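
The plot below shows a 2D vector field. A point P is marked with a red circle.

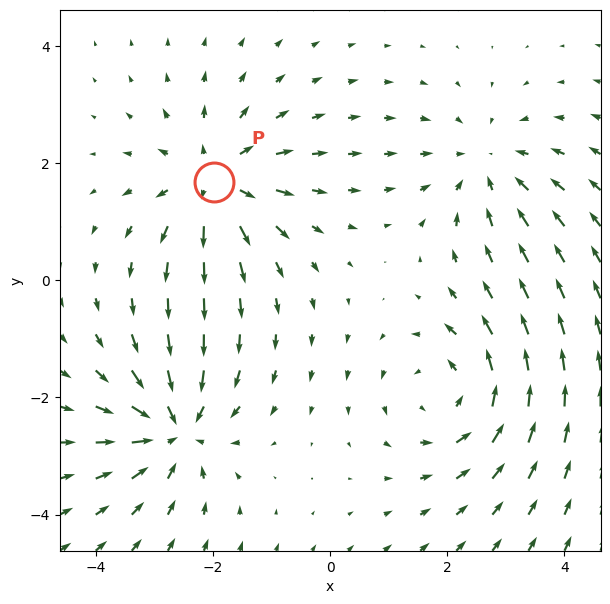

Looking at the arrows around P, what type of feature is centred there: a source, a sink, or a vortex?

At P (-2.0, 1.7) the arrows spread outward. Divergence about +4, curl ≈0 — positive divergence with near-zero curl is a source.

source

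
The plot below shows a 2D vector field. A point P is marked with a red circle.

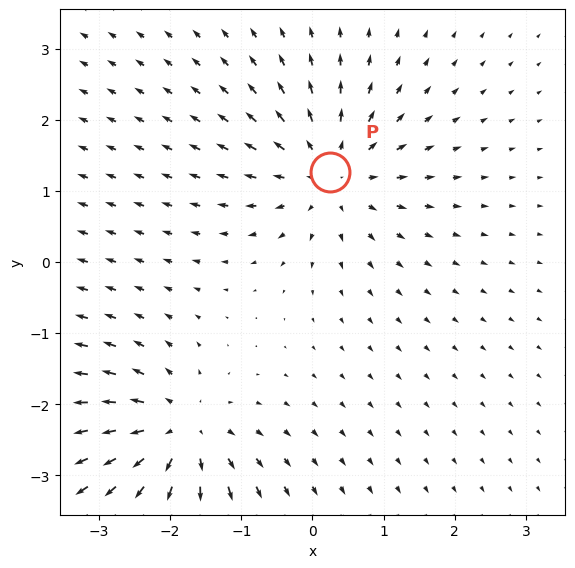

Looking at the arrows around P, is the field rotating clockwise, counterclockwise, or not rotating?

not rotating

Near P at (0.2, 1.3) the arrows show no circulation. The curl there is ≈0.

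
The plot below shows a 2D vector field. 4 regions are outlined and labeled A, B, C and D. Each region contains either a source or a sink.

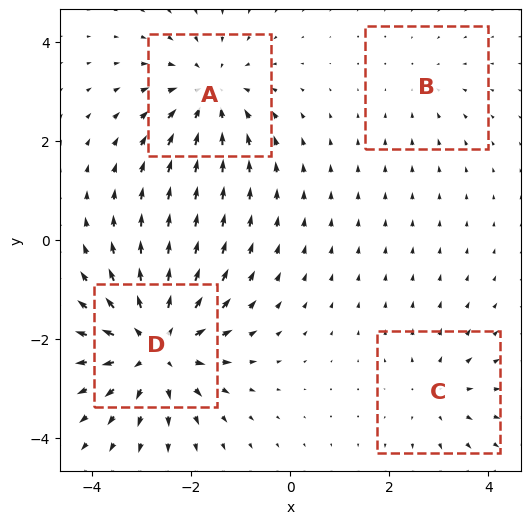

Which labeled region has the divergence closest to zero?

Divergence at each region's feature centre — A: about -5, B: about -2, C: about +3, D: about +6. Region B is closest to zero.

B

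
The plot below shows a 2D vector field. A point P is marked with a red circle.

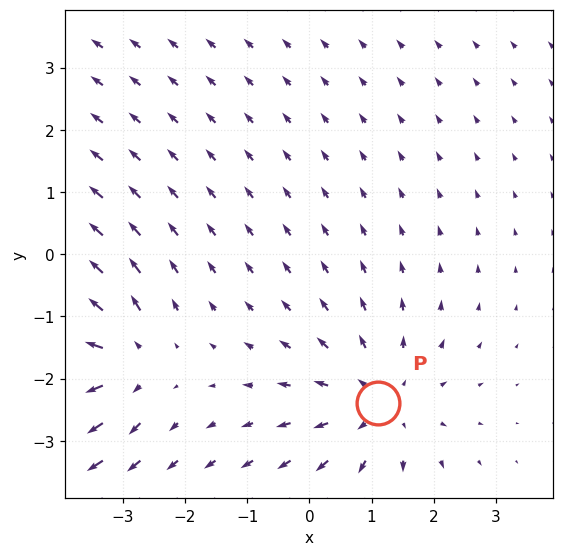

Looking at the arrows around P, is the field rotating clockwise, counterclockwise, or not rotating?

not rotating

Near P at (1.1, -2.4) the arrows show no circulation. The curl there is ≈0.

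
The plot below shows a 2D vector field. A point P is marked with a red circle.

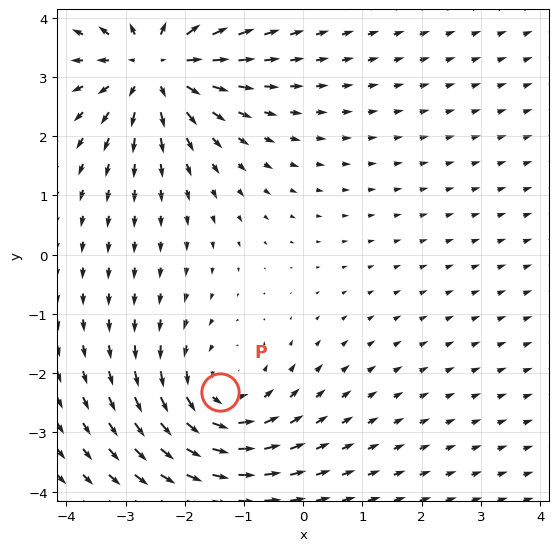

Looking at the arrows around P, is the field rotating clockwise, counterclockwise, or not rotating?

counterclockwise

Near P at (-1.4, -2.3) the arrows circulate counterclockwise. The curl (z-component) there is about +3; positive curl means counterclockwise rotation.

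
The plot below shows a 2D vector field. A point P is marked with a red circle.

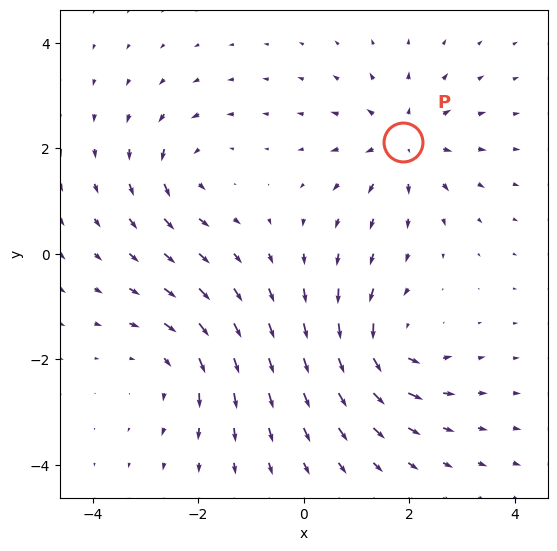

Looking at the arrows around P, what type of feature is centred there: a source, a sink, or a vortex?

At P (1.9, 2.1) the arrows spread outward. Divergence about +4, curl ≈0 — positive divergence with near-zero curl is a source.

source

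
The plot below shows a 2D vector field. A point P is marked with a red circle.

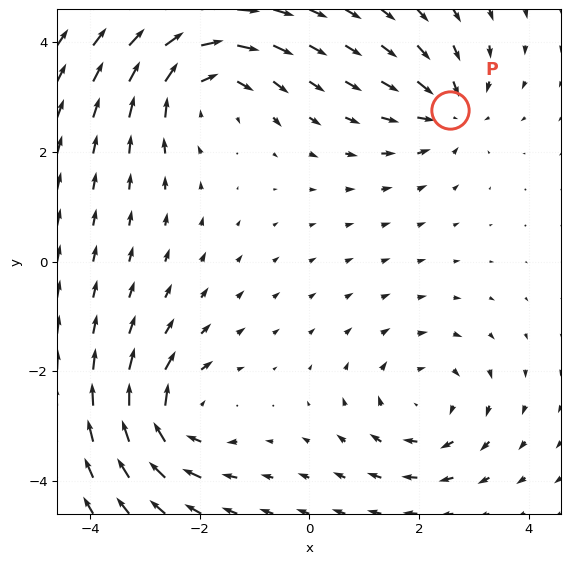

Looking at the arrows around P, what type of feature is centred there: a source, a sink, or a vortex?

At P (2.6, 2.8) the arrows converge inward. Divergence about -4, curl ≈0 — negative divergence with near-zero curl is a sink.

sink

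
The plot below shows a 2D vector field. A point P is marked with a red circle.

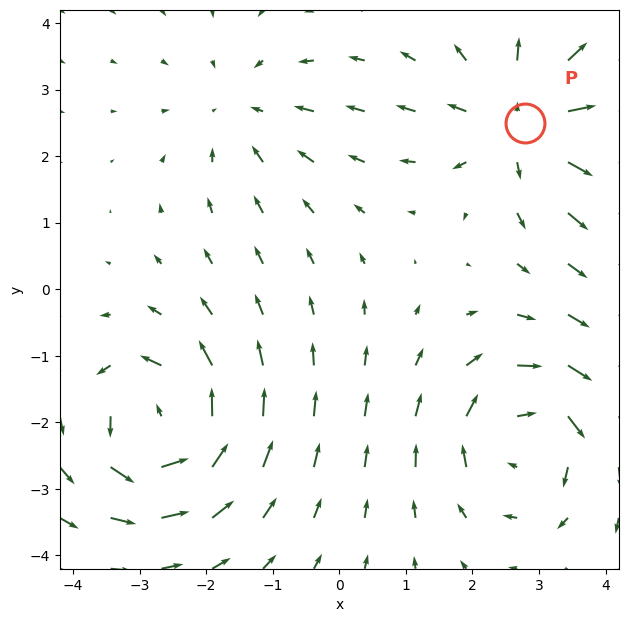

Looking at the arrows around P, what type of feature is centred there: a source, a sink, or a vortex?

source

At P (2.8, 2.5) the arrows spread outward. Divergence about +5, curl ≈0 — positive divergence with near-zero curl is a source.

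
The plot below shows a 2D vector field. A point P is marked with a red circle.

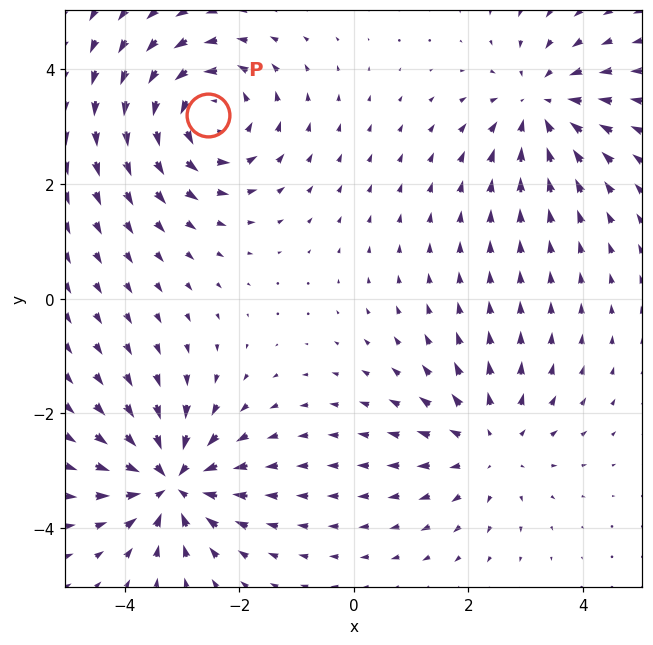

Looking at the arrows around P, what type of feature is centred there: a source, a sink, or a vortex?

vortex

At P (-2.6, 3.2) the arrows circulate counterclockwise. Divergence ≈0, curl about +5 — near-zero divergence with nonzero curl is a vortex.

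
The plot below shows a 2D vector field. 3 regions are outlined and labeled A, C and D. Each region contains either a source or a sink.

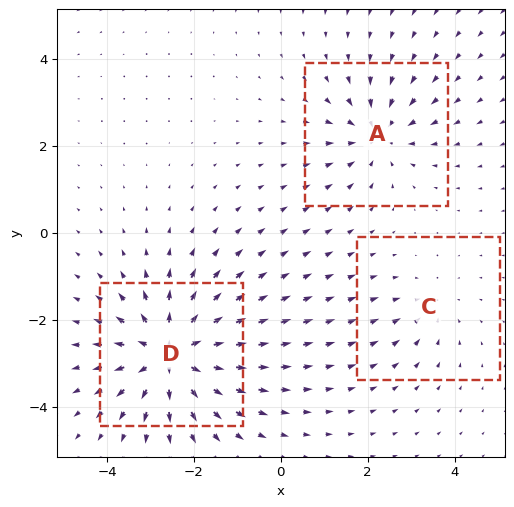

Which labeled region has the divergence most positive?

D

Divergence at each region's feature centre — A: about -3, C: about -2, D: about +5. Region D is most positive.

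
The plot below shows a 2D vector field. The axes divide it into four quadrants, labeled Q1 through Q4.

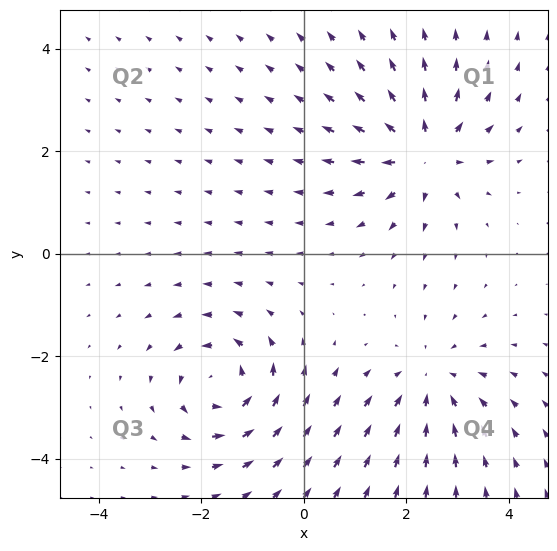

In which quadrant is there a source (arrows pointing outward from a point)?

Q1

The source sits at approximately (2.3, 2.0), which lies in quadrant Q1. The divergence there is about +5, positive as expected for a source.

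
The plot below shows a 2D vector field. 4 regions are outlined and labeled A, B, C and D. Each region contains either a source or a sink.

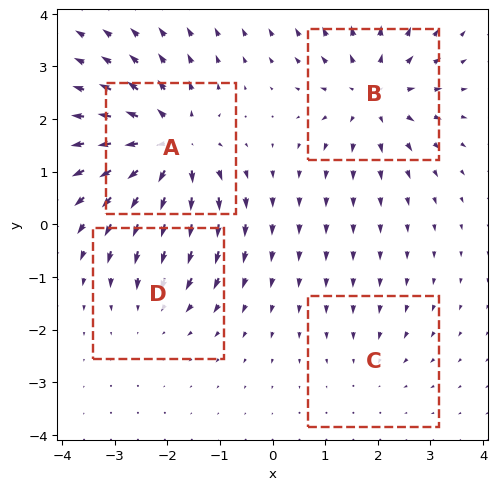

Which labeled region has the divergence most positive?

Divergence at each region's feature centre — A: about +7, B: about +5, C: about -2, D: about -3. Region A is most positive.

A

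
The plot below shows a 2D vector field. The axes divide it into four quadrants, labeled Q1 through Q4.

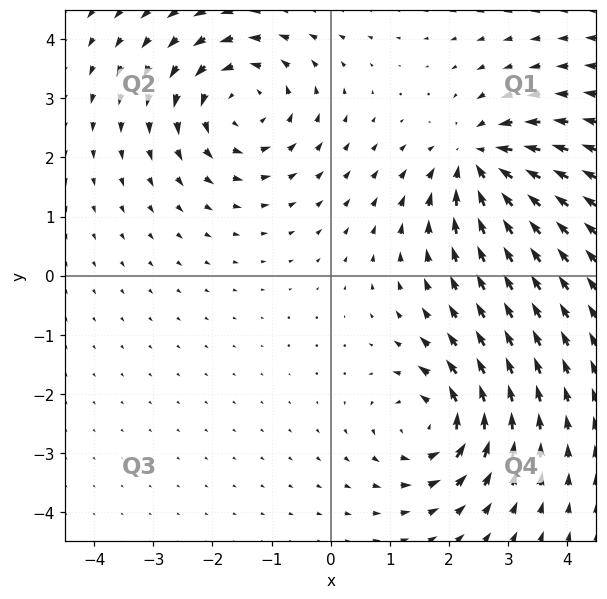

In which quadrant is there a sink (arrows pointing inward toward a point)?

Q1

The sink sits at approximately (2.5, 1.9), which lies in quadrant Q1. The divergence there is about -4, negative as expected for a sink.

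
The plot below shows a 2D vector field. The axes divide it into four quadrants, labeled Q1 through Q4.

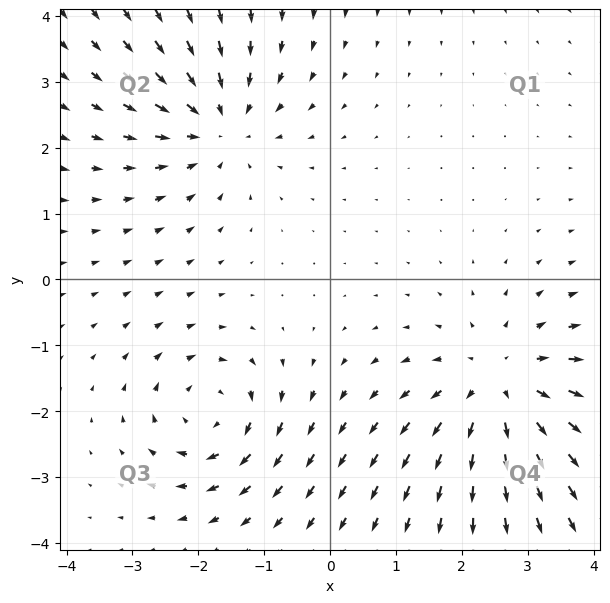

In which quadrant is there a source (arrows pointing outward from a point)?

The source sits at approximately (2.6, -1.6), which lies in quadrant Q4. The divergence there is about +4, positive as expected for a source.

Q4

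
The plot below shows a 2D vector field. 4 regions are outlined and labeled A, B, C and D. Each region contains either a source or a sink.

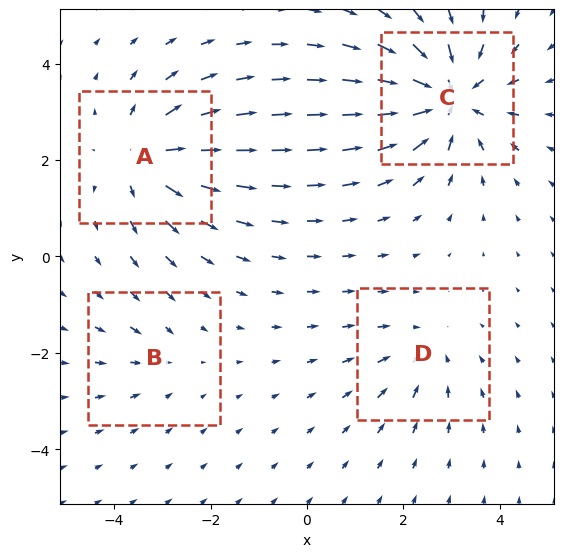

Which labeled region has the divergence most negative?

Divergence at each region's feature centre — A: about +5, B: about -2, C: about -7, D: about -3. Region C is most negative.

C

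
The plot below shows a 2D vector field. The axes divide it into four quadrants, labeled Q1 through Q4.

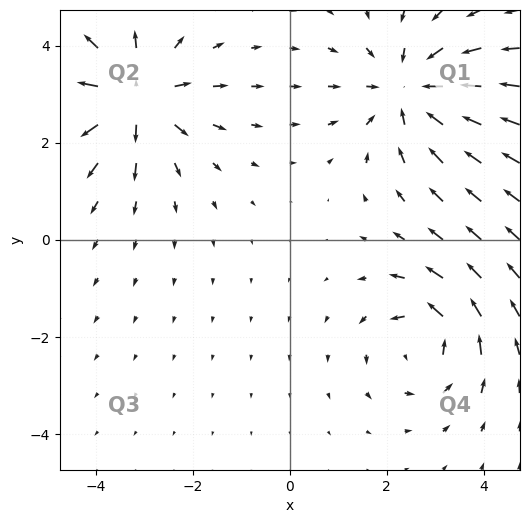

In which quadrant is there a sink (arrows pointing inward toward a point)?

The sink sits at approximately (2.5, 3.1), which lies in quadrant Q1. The divergence there is about -4, negative as expected for a sink.

Q1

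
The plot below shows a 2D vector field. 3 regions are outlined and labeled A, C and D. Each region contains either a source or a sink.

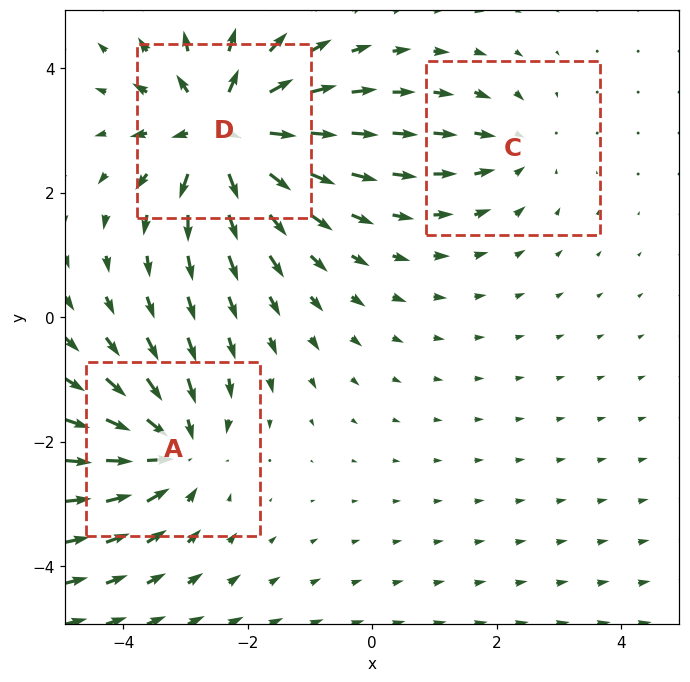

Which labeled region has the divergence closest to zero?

Divergence at each region's feature centre — A: about -4, C: about -2, D: about +5. Region C is closest to zero.

C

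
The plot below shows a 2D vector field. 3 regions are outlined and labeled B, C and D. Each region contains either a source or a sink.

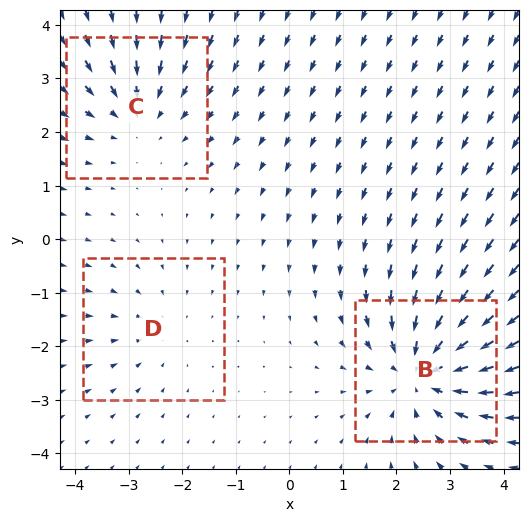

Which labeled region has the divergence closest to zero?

D

Divergence at each region's feature centre — B: about -4, C: about -3, D: about -2. Region D is closest to zero.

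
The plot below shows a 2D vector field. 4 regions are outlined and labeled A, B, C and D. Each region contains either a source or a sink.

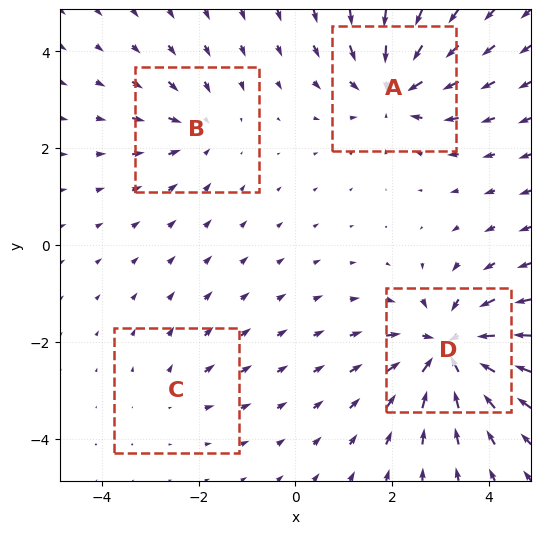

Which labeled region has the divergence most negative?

Divergence at each region's feature centre — A: about -5, B: about -3, C: about +2, D: about -7. Region D is most negative.

D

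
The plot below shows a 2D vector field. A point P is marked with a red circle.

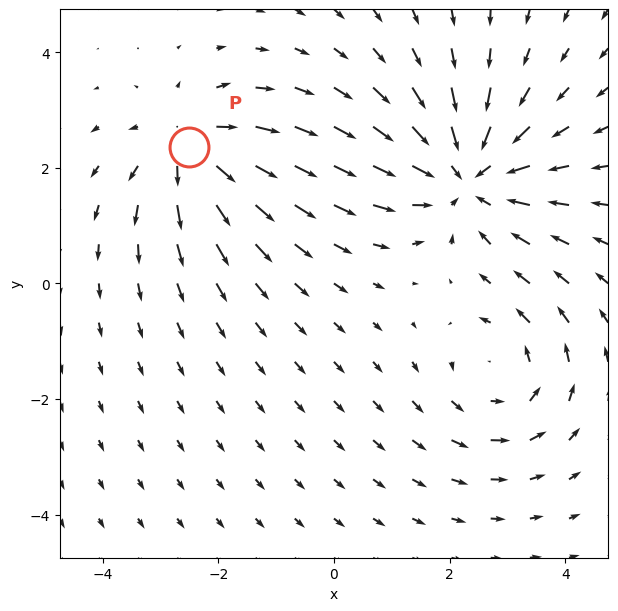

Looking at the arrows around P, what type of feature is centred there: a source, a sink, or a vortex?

source

At P (-2.5, 2.4) the arrows spread outward. Divergence about +4, curl ≈0 — positive divergence with near-zero curl is a source.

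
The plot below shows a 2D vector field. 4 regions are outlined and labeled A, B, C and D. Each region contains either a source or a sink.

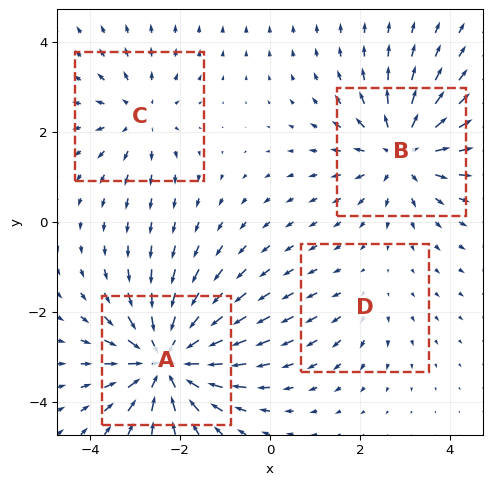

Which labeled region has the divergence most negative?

Divergence at each region's feature centre — A: about -7, B: about +5, C: about +3, D: about +2. Region A is most negative.

A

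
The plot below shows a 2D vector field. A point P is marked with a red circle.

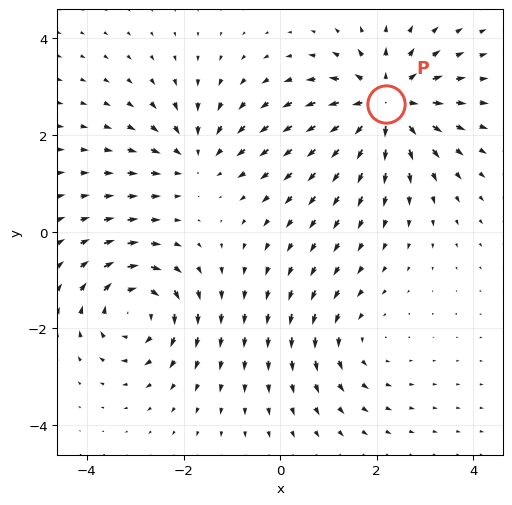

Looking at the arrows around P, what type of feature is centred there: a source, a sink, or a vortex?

source

At P (2.2, 2.6) the arrows spread outward. Divergence about +6, curl ≈0 — positive divergence with near-zero curl is a source.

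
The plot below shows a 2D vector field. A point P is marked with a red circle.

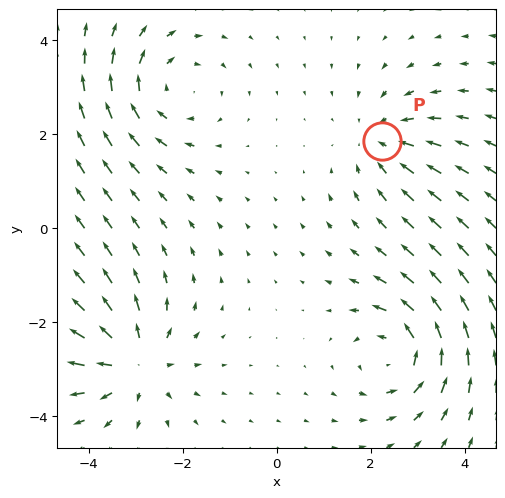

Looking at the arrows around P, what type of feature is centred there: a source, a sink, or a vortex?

At P (2.2, 1.9) the arrows converge inward. Divergence about -3, curl ≈0 — negative divergence with near-zero curl is a sink.

sink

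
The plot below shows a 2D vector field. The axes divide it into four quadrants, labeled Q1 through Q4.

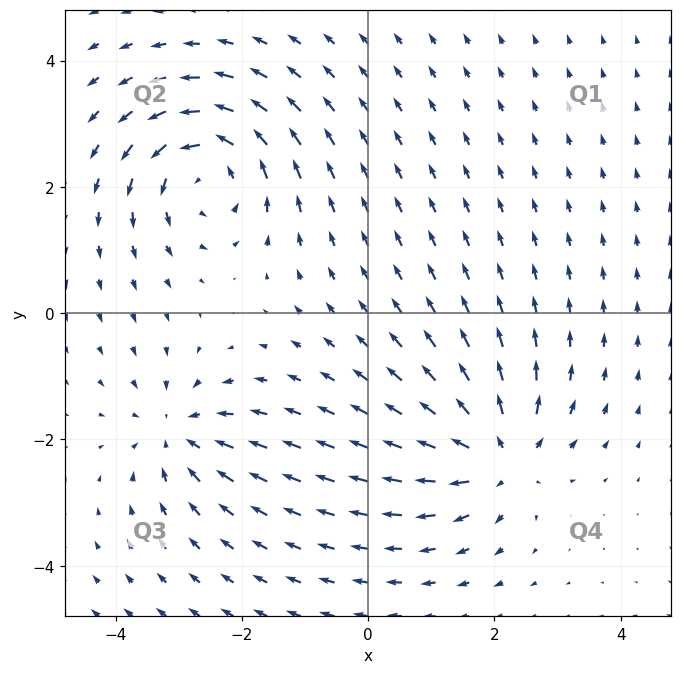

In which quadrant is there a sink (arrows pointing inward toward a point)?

The sink sits at approximately (-3.0, -1.9), which lies in quadrant Q3. The divergence there is about -3, negative as expected for a sink.

Q3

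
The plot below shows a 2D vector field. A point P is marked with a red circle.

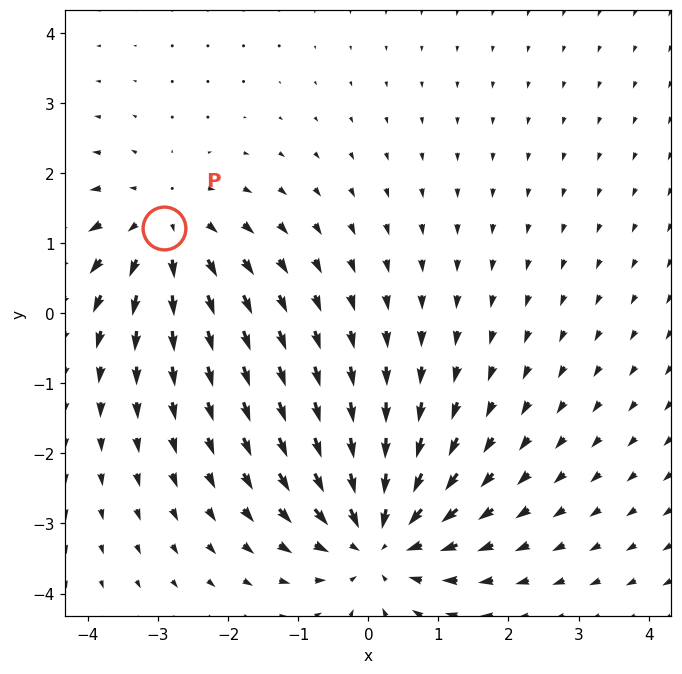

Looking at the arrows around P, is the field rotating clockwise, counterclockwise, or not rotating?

Near P at (-2.9, 1.2) the arrows show no circulation. The curl there is ≈0.

not rotating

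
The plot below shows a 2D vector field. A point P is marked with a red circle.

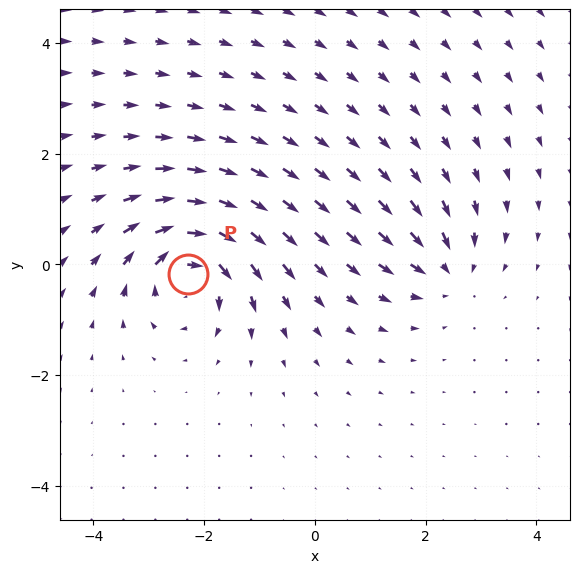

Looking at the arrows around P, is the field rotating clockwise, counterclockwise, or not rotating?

clockwise

Near P at (-2.3, -0.2) the arrows circulate clockwise. The curl (z-component) there is about -7; negative curl means clockwise rotation.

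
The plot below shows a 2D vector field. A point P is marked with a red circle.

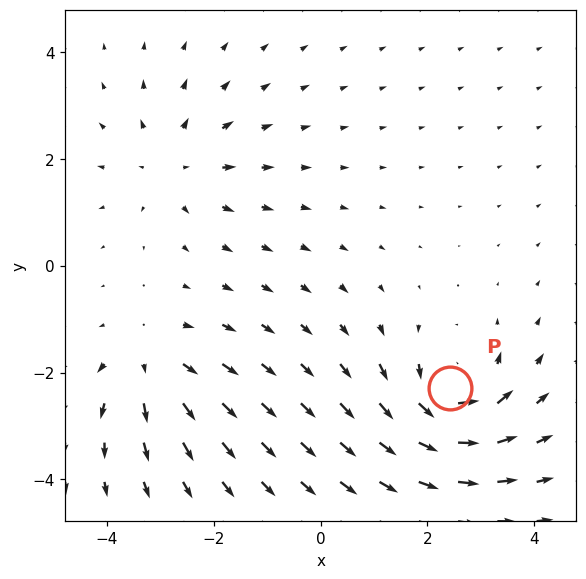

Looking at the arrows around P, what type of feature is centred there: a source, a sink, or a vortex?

At P (2.4, -2.3) the arrows circulate counterclockwise. Divergence ≈0, curl about +6 — near-zero divergence with nonzero curl is a vortex.

vortex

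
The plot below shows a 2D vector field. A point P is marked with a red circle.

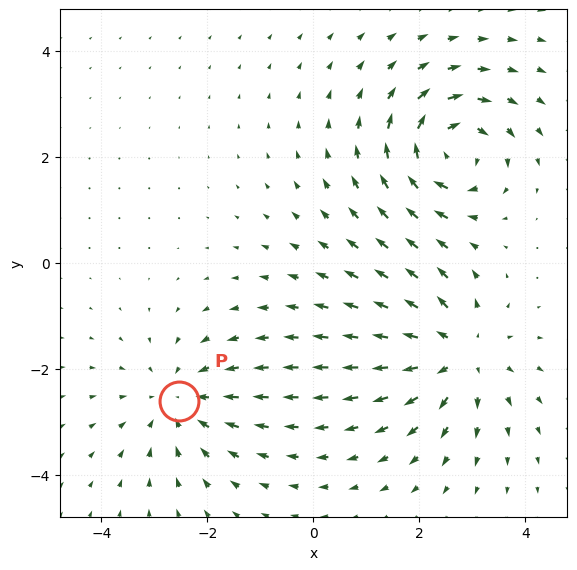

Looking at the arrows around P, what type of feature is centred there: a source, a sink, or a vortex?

sink

At P (-2.5, -2.6) the arrows converge inward. Divergence about -3, curl ≈0 — negative divergence with near-zero curl is a sink.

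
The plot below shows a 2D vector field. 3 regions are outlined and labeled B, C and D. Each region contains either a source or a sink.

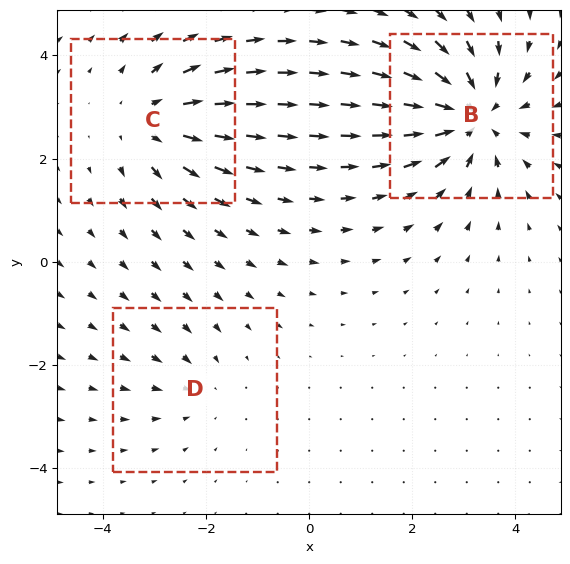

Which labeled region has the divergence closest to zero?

Divergence at each region's feature centre — B: about -4, C: about +3, D: about -2. Region D is closest to zero.

D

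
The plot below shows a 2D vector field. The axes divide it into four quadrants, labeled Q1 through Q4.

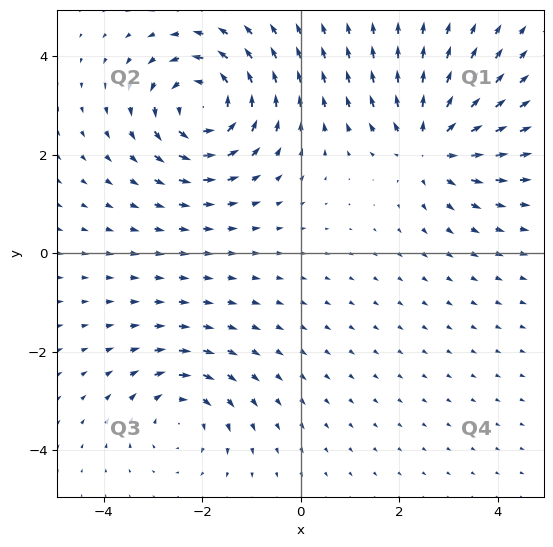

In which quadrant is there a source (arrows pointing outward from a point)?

Q1

The source sits at approximately (2.6, 2.2), which lies in quadrant Q1. The divergence there is about +5, positive as expected for a source.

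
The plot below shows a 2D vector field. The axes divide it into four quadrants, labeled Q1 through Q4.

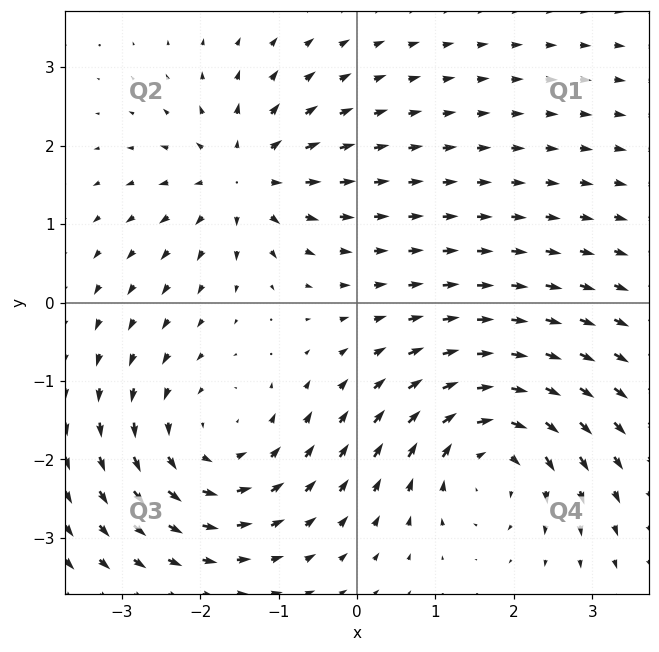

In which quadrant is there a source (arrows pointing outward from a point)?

The source sits at approximately (-1.4, 1.6), which lies in quadrant Q2. The divergence there is about +5, positive as expected for a source.

Q2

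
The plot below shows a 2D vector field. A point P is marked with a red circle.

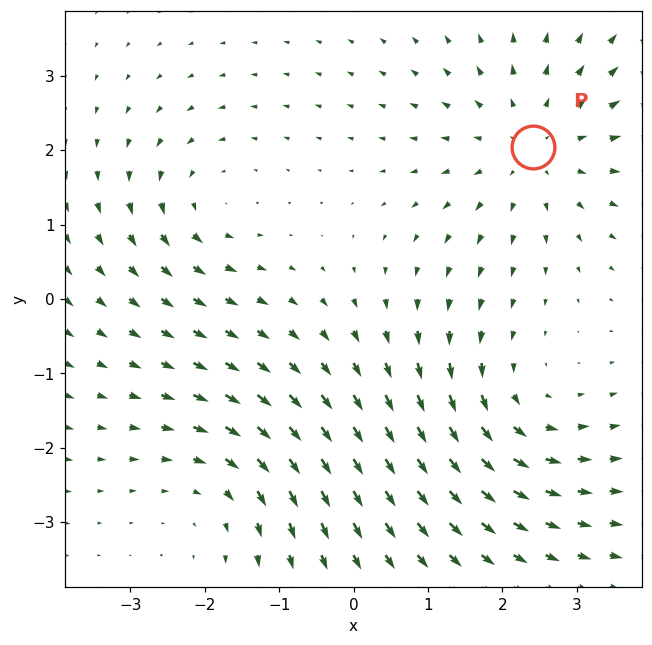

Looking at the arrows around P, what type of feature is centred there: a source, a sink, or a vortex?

source

At P (2.4, 2.0) the arrows spread outward. Divergence about +4, curl ≈0 — positive divergence with near-zero curl is a source.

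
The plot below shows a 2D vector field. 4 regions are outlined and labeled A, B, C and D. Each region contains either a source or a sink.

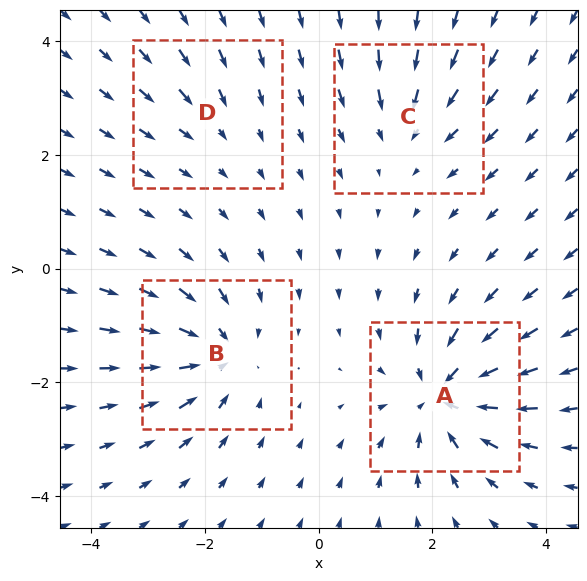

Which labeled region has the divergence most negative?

A

Divergence at each region's feature centre — A: about -7, B: about -6, C: about -4, D: about -2. Region A is most negative.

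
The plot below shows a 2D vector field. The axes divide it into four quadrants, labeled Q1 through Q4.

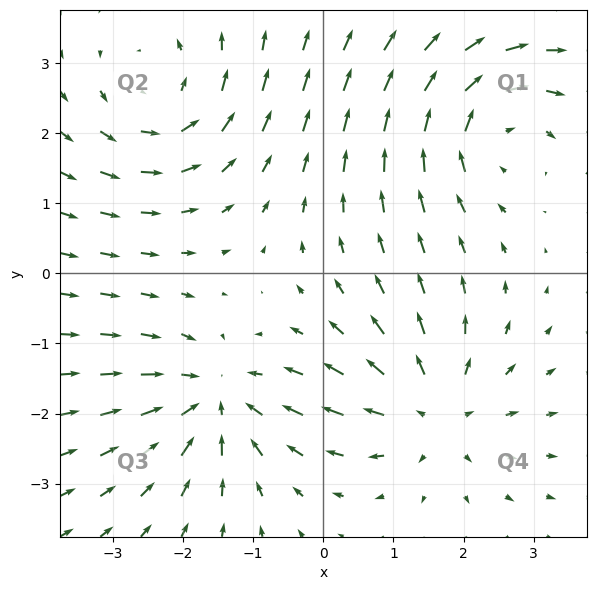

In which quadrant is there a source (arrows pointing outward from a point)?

Q4

The source sits at approximately (1.6, -2.0), which lies in quadrant Q4. The divergence there is about +5, positive as expected for a source.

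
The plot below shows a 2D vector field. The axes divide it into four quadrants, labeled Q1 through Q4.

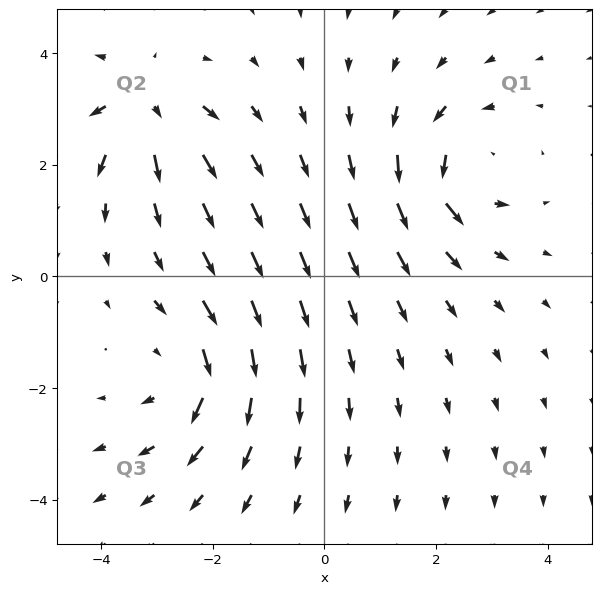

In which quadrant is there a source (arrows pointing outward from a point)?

The source sits at approximately (-3.2, 3.1), which lies in quadrant Q2. The divergence there is about +5, positive as expected for a source.

Q2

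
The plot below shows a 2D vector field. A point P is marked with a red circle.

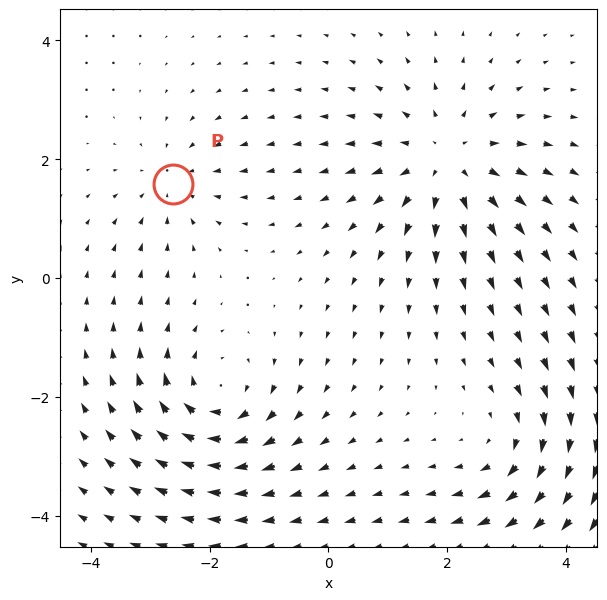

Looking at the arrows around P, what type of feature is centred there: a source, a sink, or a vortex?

At P (-2.6, 1.6) the arrows converge inward. Divergence about -3, curl ≈0 — negative divergence with near-zero curl is a sink.

sink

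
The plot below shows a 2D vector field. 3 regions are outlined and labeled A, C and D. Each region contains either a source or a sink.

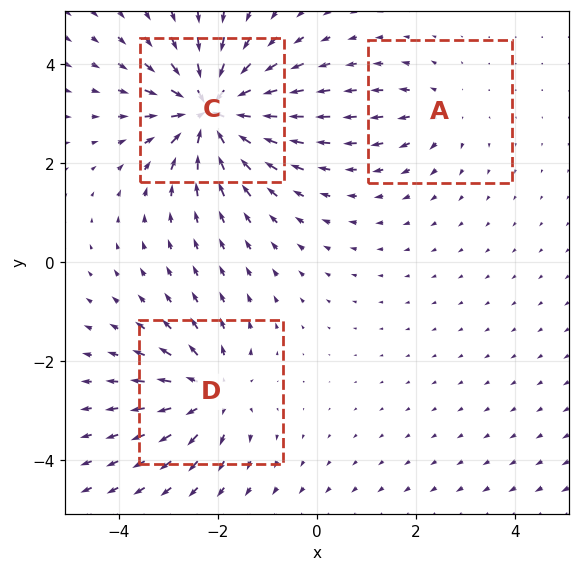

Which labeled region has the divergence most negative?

C

Divergence at each region's feature centre — A: about +2, C: about -7, D: about +4. Region C is most negative.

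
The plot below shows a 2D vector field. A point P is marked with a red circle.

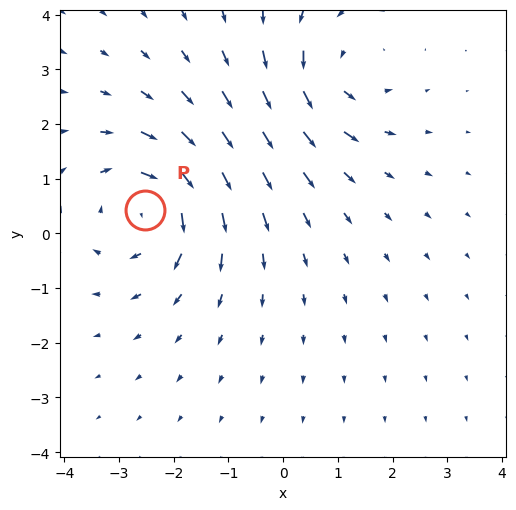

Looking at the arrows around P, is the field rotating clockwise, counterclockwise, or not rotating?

Near P at (-2.5, 0.4) the arrows circulate clockwise. The curl (z-component) there is about -4; negative curl means clockwise rotation.

clockwise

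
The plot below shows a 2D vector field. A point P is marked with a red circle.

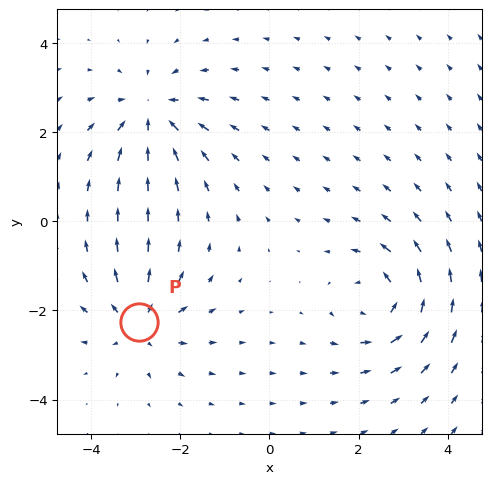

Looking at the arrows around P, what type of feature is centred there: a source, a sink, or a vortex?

At P (-2.9, -2.3) the arrows spread outward. Divergence about +4, curl ≈0 — positive divergence with near-zero curl is a source.

source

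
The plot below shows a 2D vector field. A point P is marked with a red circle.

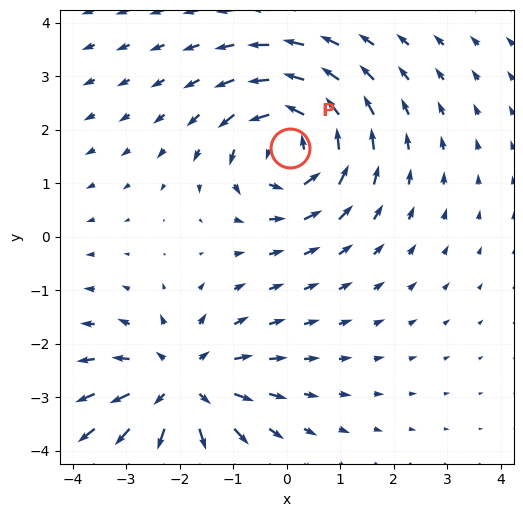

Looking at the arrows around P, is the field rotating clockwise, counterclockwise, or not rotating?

Near P at (0.1, 1.7) the arrows circulate counterclockwise. The curl (z-component) there is about +4; positive curl means counterclockwise rotation.

counterclockwise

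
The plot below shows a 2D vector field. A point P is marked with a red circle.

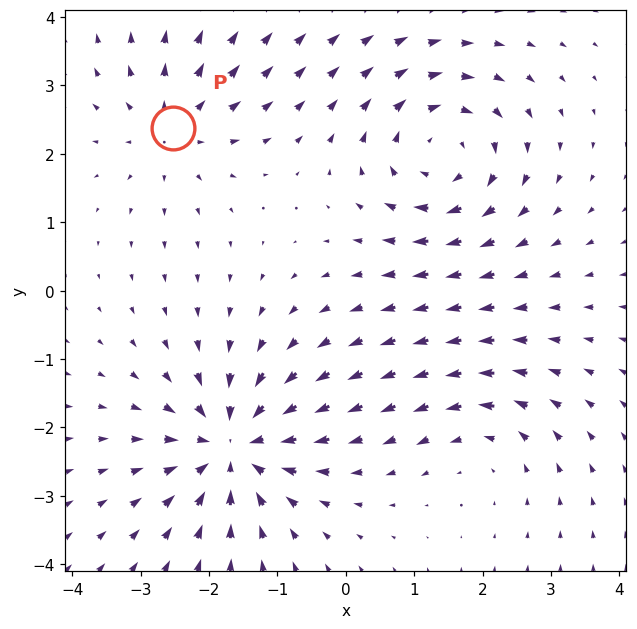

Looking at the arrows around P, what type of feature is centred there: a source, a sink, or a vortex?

source

At P (-2.5, 2.4) the arrows spread outward. Divergence about +4, curl ≈0 — positive divergence with near-zero curl is a source.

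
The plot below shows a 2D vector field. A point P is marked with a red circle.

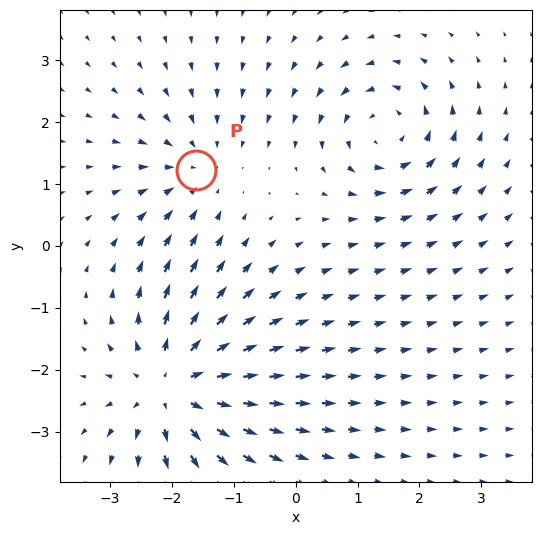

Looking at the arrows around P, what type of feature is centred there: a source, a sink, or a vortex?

sink

At P (-1.6, 1.2) the arrows converge inward. Divergence about -2, curl ≈0 — negative divergence with near-zero curl is a sink.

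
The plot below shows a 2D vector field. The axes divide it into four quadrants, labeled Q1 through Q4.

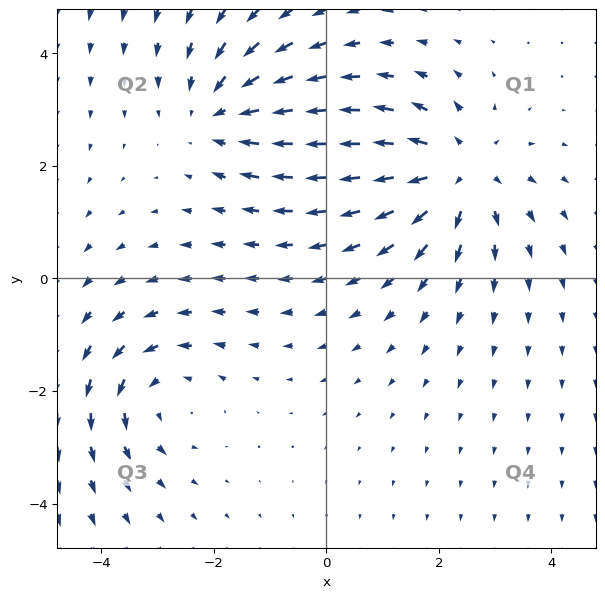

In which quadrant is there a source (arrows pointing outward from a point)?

Q1

The source sits at approximately (2.3, 1.9), which lies in quadrant Q1. The divergence there is about +3, positive as expected for a source.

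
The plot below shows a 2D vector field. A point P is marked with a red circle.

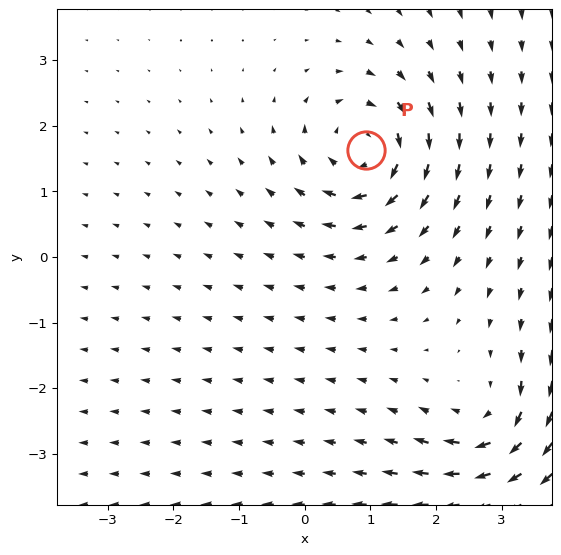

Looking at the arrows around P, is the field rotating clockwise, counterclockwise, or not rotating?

clockwise

Near P at (0.9, 1.6) the arrows circulate clockwise. The curl (z-component) there is about -5; negative curl means clockwise rotation.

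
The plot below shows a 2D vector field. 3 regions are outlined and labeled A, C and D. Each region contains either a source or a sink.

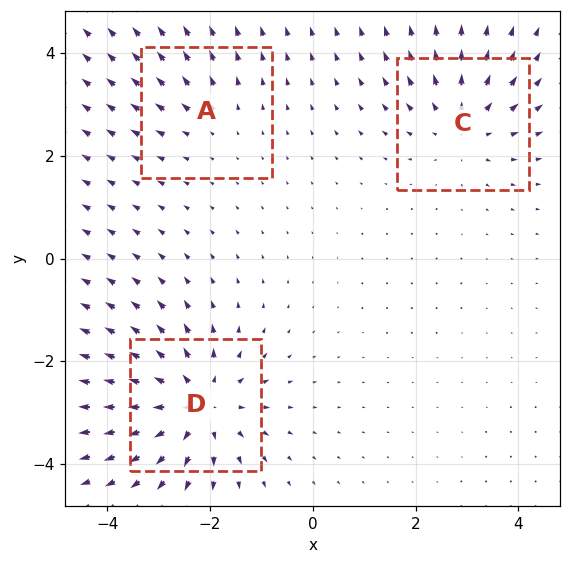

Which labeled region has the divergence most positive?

D

Divergence at each region's feature centre — A: about +2, C: about +3, D: about +5. Region D is most positive.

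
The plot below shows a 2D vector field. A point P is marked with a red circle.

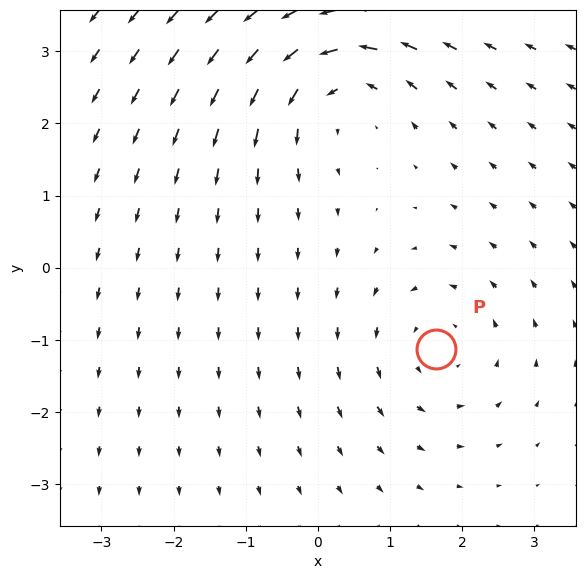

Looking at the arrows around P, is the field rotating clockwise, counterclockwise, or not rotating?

Near P at (1.6, -1.1) the arrows circulate counterclockwise. The curl (z-component) there is about +3; positive curl means counterclockwise rotation.

counterclockwise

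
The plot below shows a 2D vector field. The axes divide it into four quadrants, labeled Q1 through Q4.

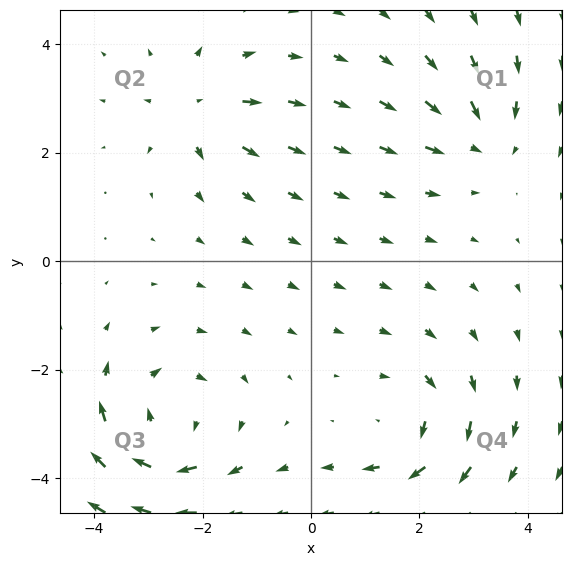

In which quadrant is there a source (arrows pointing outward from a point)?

The source sits at approximately (-2.1, 2.8), which lies in quadrant Q2. The divergence there is about +4, positive as expected for a source.

Q2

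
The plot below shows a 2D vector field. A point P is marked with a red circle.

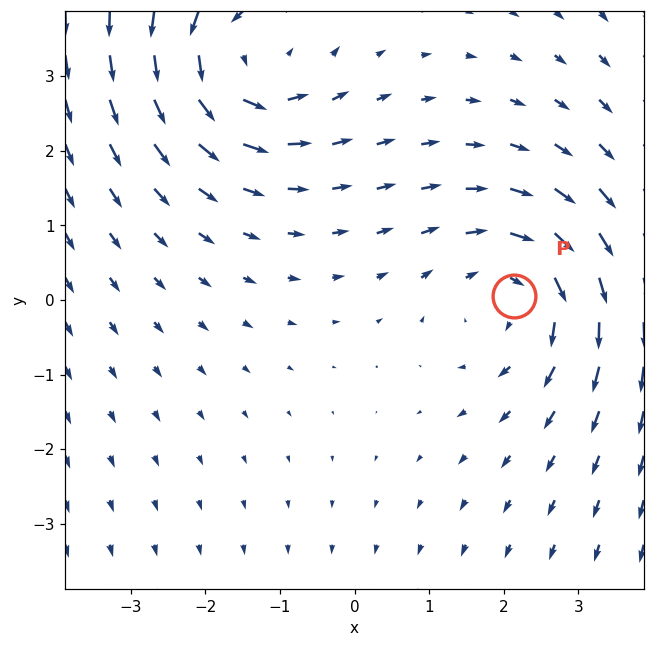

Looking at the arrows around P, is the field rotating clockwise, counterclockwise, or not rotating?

clockwise

Near P at (2.1, 0.1) the arrows circulate clockwise. The curl (z-component) there is about -3; negative curl means clockwise rotation.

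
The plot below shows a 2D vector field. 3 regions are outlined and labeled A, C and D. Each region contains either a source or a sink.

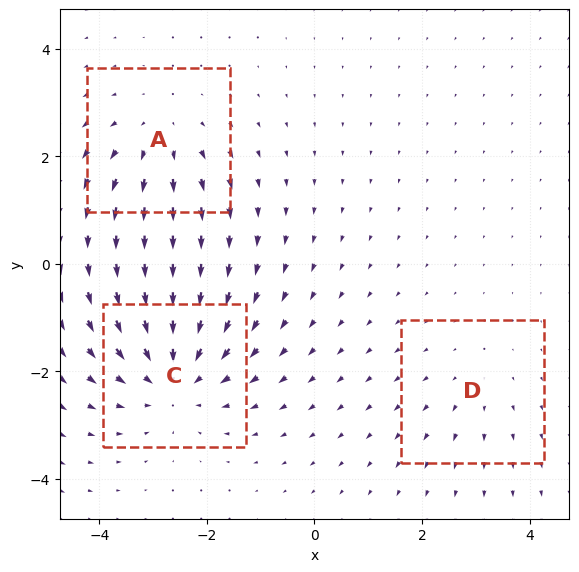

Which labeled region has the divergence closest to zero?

Divergence at each region's feature centre — A: about +3, C: about -4, D: about +2. Region D is closest to zero.

D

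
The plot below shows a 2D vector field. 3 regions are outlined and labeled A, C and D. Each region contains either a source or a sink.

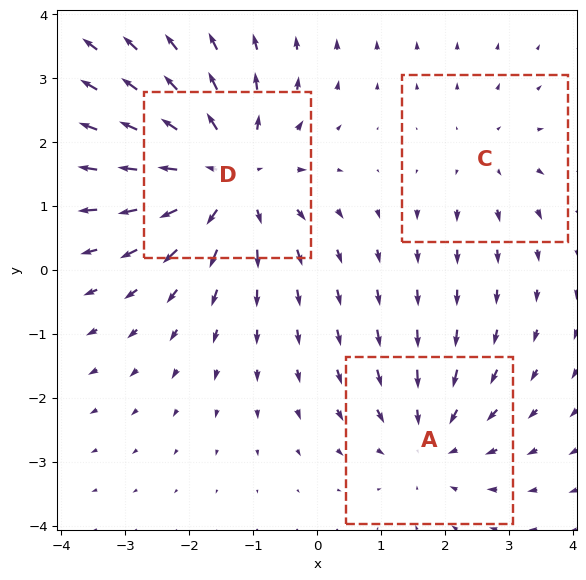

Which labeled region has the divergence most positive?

Divergence at each region's feature centre — A: about -3, C: about +2, D: about +4. Region D is most positive.

D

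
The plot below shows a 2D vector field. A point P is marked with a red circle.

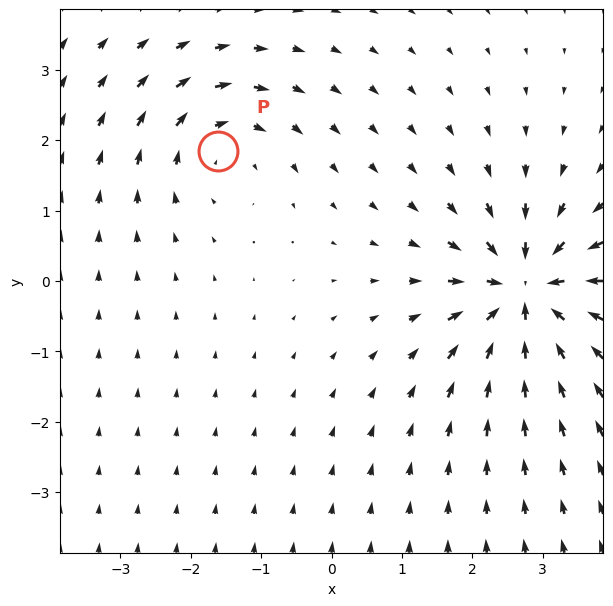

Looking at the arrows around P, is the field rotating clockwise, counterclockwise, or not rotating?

clockwise

Near P at (-1.6, 1.9) the arrows circulate clockwise. The curl (z-component) there is about -3; negative curl means clockwise rotation.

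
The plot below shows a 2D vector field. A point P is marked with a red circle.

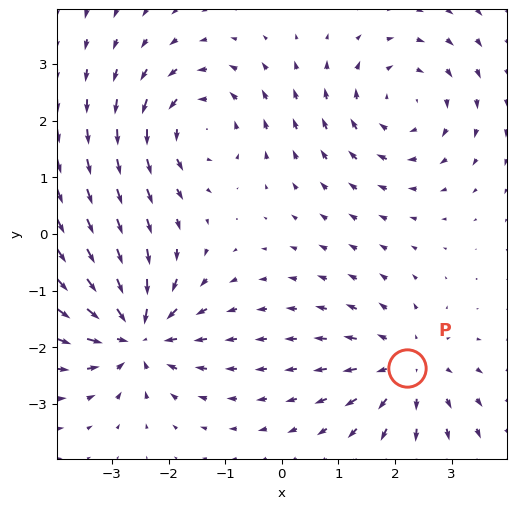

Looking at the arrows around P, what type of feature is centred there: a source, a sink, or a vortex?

At P (2.2, -2.4) the arrows spread outward. Divergence about +4, curl ≈0 — positive divergence with near-zero curl is a source.

source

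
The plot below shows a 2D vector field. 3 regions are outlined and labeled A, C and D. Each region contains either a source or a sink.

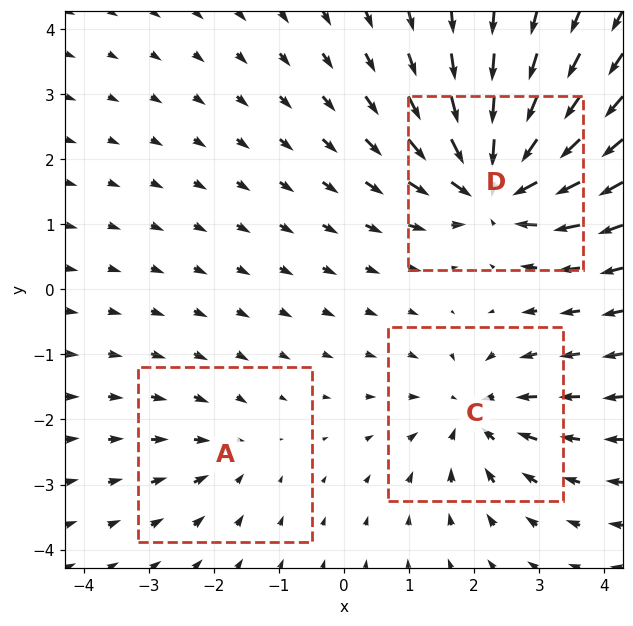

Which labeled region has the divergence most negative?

D

Divergence at each region's feature centre — A: about -2, C: about -4, D: about -6. Region D is most negative.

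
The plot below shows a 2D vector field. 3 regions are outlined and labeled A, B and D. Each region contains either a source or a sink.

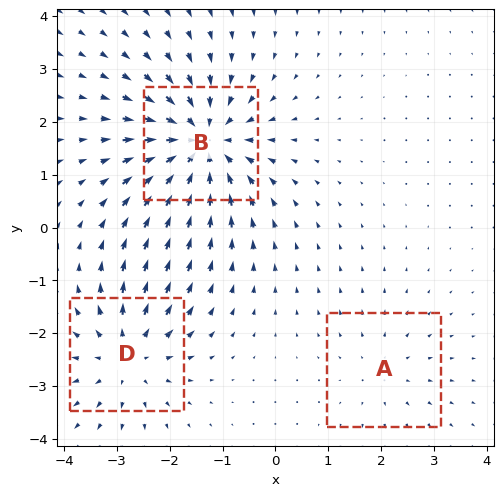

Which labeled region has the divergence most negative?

Divergence at each region's feature centre — A: about +2, B: about -5, D: about +4. Region B is most negative.

B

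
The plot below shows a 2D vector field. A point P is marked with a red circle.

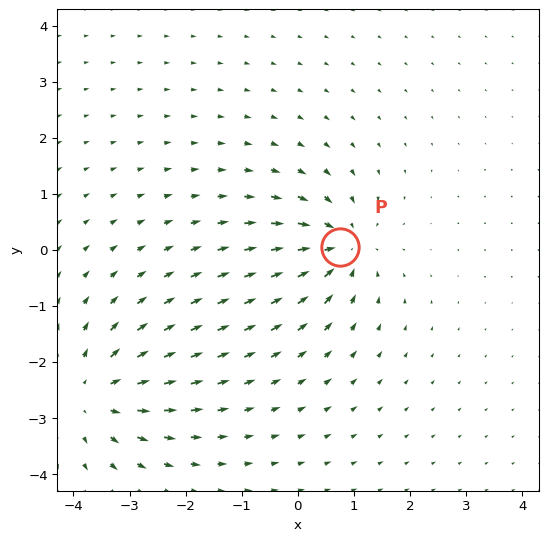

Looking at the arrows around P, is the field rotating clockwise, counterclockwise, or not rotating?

Near P at (0.8, 0.1) the arrows show no circulation. The curl there is ≈0.

not rotating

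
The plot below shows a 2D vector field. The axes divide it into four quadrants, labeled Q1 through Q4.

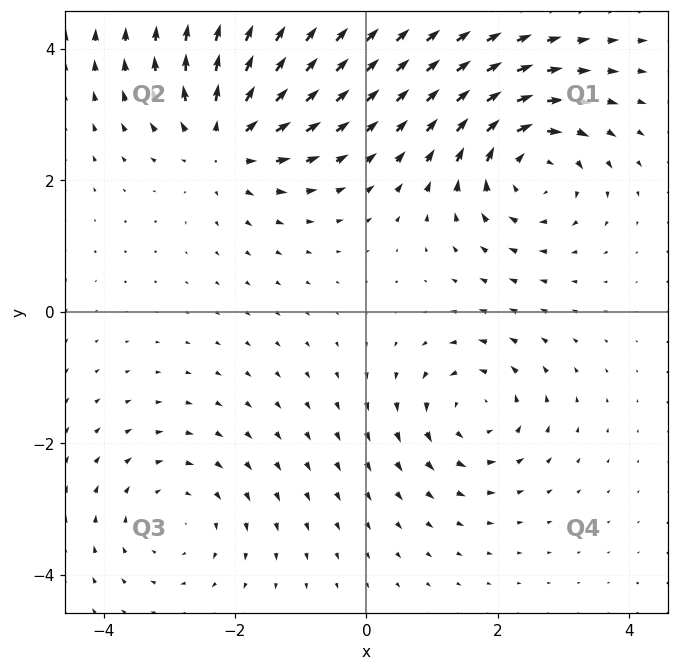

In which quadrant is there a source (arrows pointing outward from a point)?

Q2

The source sits at approximately (-2.1, 2.6), which lies in quadrant Q2. The divergence there is about +6, positive as expected for a source.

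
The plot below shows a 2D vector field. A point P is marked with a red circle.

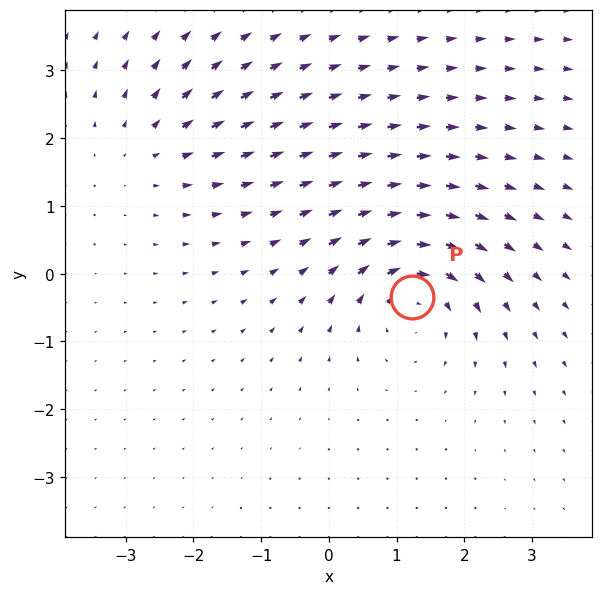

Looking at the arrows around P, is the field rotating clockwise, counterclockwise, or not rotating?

Near P at (1.2, -0.3) the arrows circulate clockwise. The curl (z-component) there is about -5; negative curl means clockwise rotation.

clockwise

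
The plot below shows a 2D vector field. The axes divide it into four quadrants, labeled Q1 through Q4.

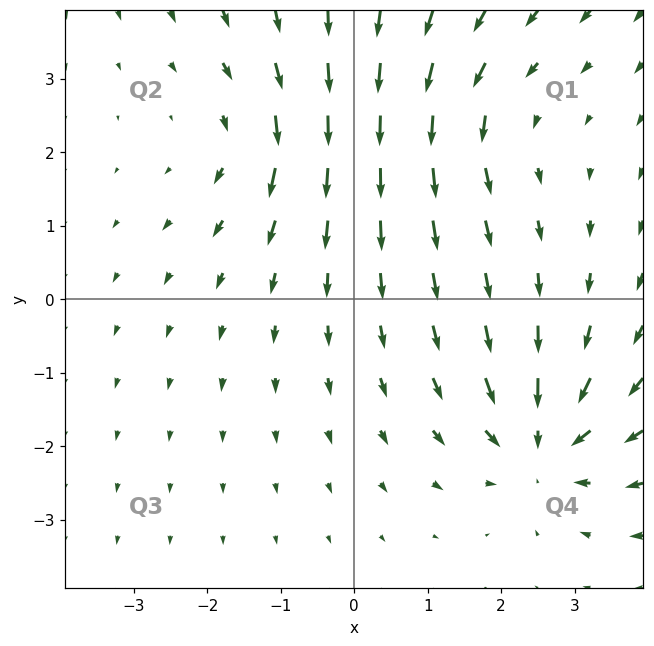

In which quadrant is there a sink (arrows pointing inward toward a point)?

Q4

The sink sits at approximately (2.6, -2.0), which lies in quadrant Q4. The divergence there is about -5, negative as expected for a sink.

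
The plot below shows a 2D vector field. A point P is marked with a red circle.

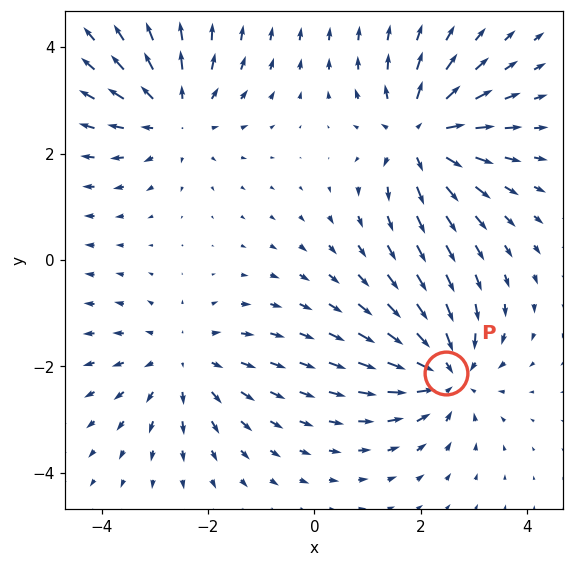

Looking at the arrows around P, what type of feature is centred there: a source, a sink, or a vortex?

sink

At P (2.5, -2.1) the arrows converge inward. Divergence about -5, curl ≈0 — negative divergence with near-zero curl is a sink.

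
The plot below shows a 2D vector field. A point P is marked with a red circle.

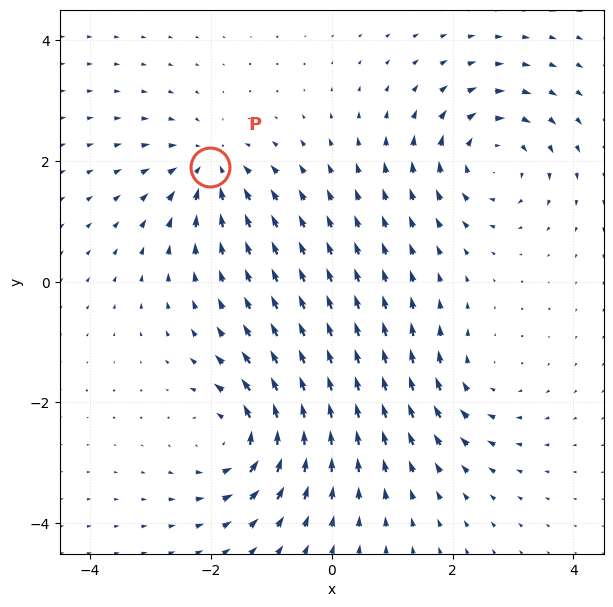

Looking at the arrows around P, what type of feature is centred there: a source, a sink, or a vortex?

sink

At P (-2.0, 1.9) the arrows converge inward. Divergence about -5, curl ≈0 — negative divergence with near-zero curl is a sink.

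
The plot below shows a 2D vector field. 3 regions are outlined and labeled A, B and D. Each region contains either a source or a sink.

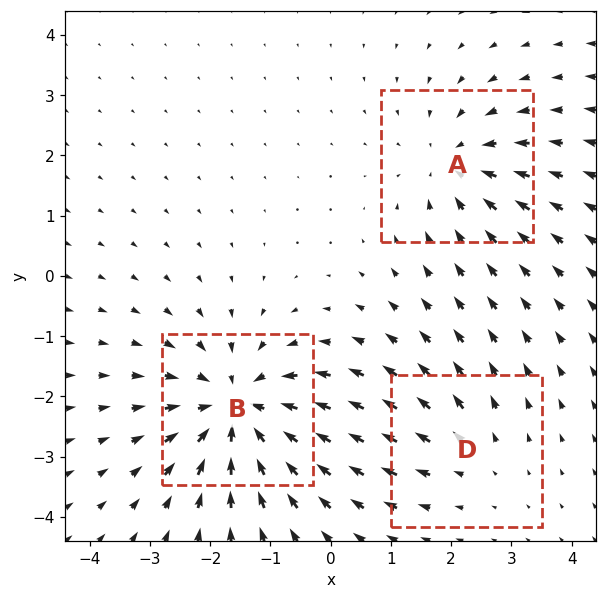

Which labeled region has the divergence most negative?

Divergence at each region's feature centre — A: about -3, B: about -5, D: about +2. Region B is most negative.

B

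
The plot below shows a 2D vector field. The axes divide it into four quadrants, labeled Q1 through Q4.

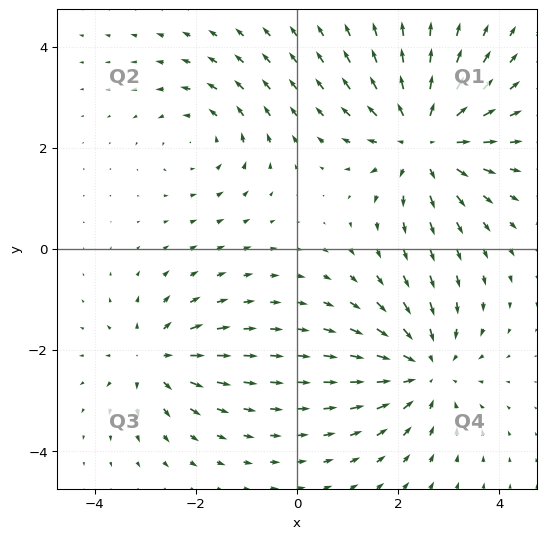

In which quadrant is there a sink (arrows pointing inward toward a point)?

The sink sits at approximately (2.5, -2.4), which lies in quadrant Q4. The divergence there is about -3, negative as expected for a sink.

Q4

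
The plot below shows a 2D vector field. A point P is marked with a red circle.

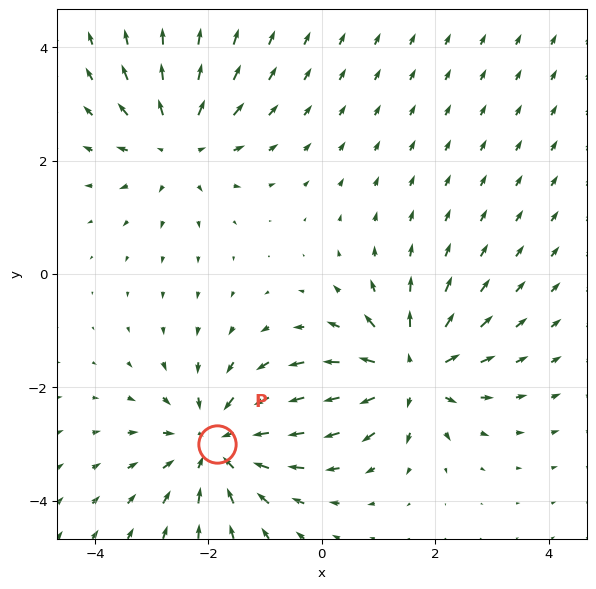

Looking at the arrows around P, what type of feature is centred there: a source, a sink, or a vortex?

At P (-1.9, -3.0) the arrows converge inward. Divergence about -4, curl ≈0 — negative divergence with near-zero curl is a sink.

sink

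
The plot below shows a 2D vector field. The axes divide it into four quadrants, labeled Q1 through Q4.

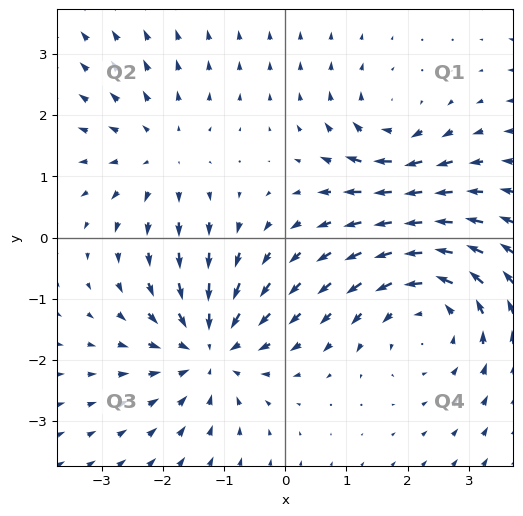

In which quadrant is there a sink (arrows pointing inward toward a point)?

The sink sits at approximately (-1.2, -1.8), which lies in quadrant Q3. The divergence there is about -4, negative as expected for a sink.

Q3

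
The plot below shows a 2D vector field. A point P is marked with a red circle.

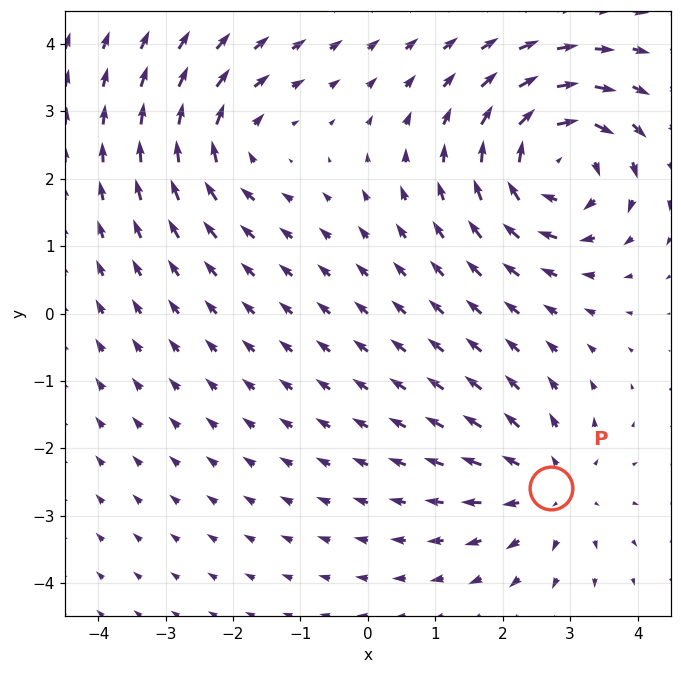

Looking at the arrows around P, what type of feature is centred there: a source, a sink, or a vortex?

At P (2.7, -2.6) the arrows spread outward. Divergence about +3, curl ≈0 — positive divergence with near-zero curl is a source.

source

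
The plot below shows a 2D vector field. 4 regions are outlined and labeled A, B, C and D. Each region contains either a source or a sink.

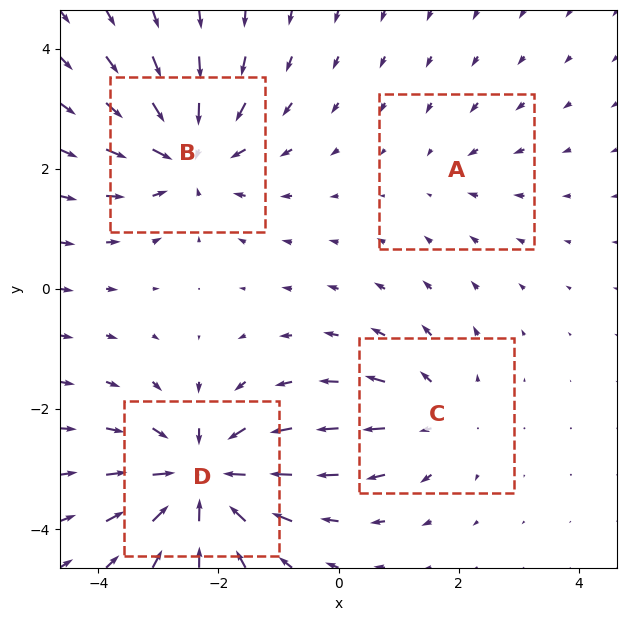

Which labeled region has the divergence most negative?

D

Divergence at each region's feature centre — A: about -2, B: about -6, C: about +4, D: about -7. Region D is most negative.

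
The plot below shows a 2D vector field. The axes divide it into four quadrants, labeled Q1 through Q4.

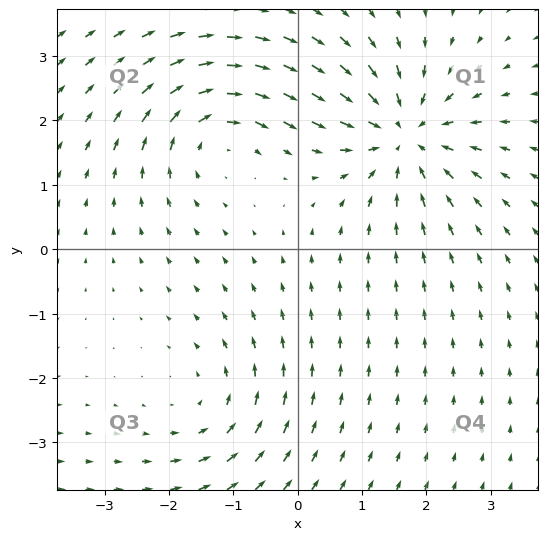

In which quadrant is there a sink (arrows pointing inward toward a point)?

Q1

The sink sits at approximately (1.7, 1.8), which lies in quadrant Q1. The divergence there is about -5, negative as expected for a sink.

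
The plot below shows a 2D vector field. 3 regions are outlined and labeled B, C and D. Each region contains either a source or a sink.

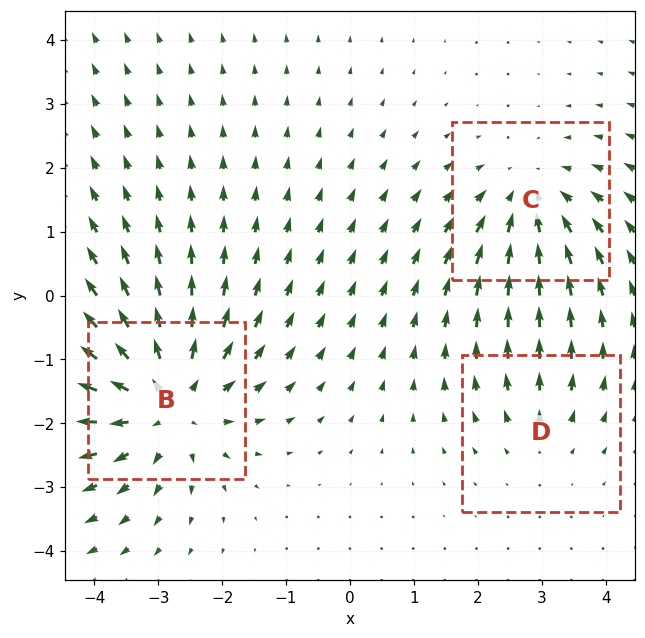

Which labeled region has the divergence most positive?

Divergence at each region's feature centre — B: about +4, C: about -3, D: about +2. Region B is most positive.

B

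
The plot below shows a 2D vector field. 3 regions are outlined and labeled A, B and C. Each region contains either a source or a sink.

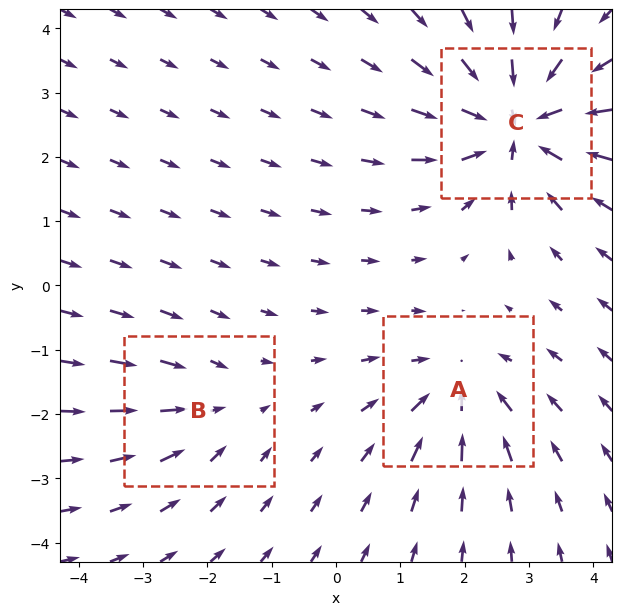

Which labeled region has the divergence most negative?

C

Divergence at each region's feature centre — A: about -3, B: about -2, C: about -5. Region C is most negative.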